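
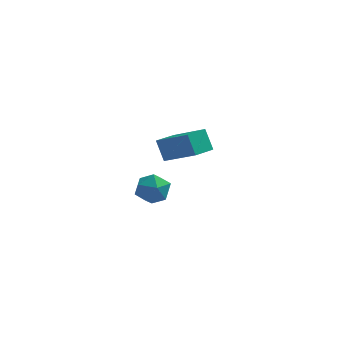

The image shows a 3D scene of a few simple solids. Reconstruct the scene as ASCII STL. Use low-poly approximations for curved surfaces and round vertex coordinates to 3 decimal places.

solid 
facet normal -0.557 -0.818 0.143
outer loop
vertex -0.466 2.267 -0.714
vertex -0.85 2.693 0.225
vertex -1.868 3.059 -1.646
endloop
endfacet
facet normal 0.349 -0.387 -0.854
outer loop
vertex -1.25 3.967 -1.805
vertex -0.466 2.267 -0.714
vertex -1.868 3.059 -1.646
endloop
endfacet
facet normal -0.557 -0.818 0.143
outer loop
vertex -1.868 3.059 -1.646
vertex -0.85 2.693 0.225
vertex -2.252 3.485 -0.707
endloop
endfacet
facet normal -0.754 0.425 -0.501
outer loop
vertex -2.252 3.485 -0.707
vertex -1.25 3.967 -1.805
vertex -1.868 3.059 -1.646
endloop
endfacet
facet normal 0.754 -0.425 0.501
outer loop
vertex -0.466 2.267 -0.714
vertex -0.232 3.601 0.066
vertex -0.85 2.693 0.225
endloop
endfacet
facet normal 0.349 -0.387 -0.854
outer loop
vertex 0.152 3.175 -0.873
vertex -0.466 2.267 -0.714
vertex -1.25 3.967 -1.805
endloop
endfacet
facet normal 0.754 -0.425 0.501
outer loop
vertex 0.152 3.175 -0.873
vertex -0.232 3.601 0.066
vertex -0.466 2.267 -0.714
endloop
endfacet
facet normal -0.349 0.387 0.854
outer loop
vertex -0.85 2.693 0.225
vertex -0.232 3.601 0.066
vertex -2.252 3.485 -0.707
endloop
endfacet
facet normal -0.754 0.425 -0.501
outer loop
vertex -1.634 4.393 -0.866
vertex -1.25 3.967 -1.805
vertex -2.252 3.485 -0.707
endloop
endfacet
facet normal -0.349 0.387 0.854
outer loop
vertex -2.252 3.485 -0.707
vertex -0.232 3.601 0.066
vertex -1.634 4.393 -0.866
endloop
endfacet
facet normal 0.557 0.818 -0.143
outer loop
vertex -1.634 4.393 -0.866
vertex 0.152 3.175 -0.873
vertex -1.25 3.967 -1.805
endloop
endfacet
facet normal 0.557 0.818 -0.143
outer loop
vertex -0.232 3.601 0.066
vertex 0.152 3.175 -0.873
vertex -1.634 4.393 -0.866
endloop
endfacet
facet normal 0.498 0.500 0.709
outer loop
vertex -1.51 -0.909 -0.135
vertex -1.676 -1.488 0.39
vertex -1.01 -1.527 -0.051
endloop
endfacet
facet normal 0.772 0.633 0.061
outer loop
vertex -1.51 -0.909 -0.135
vertex -1.01 -1.527 -0.051
vertex -1.181 -1.248 -0.78
endloop
endfacet
facet normal 0.253 0.904 -0.346
outer loop
vertex -1.51 -0.909 -0.135
vertex -1.181 -1.248 -0.78
vertex -1.951 -1.036 -0.79
endloop
endfacet
facet normal -0.341 0.939 0.048
outer loop
vertex -1.51 -0.909 -0.135
vertex -1.951 -1.036 -0.79
vertex -2.257 -1.184 -0.066
endloop
endfacet
facet normal -0.189 0.689 0.700
outer loop
vertex -1.51 -0.909 -0.135
vertex -2.257 -1.184 -0.066
vertex -1.676 -1.488 0.39
endloop
endfacet
facet normal 0.974 0.011 -0.224
outer loop
vertex -1.181 -1.248 -0.78
vertex -1.01 -1.527 -0.051
vertex -1.143 -2.036 -0.654
endloop
endfacet
facet normal 0.532 -0.204 0.822
outer loop
vertex -1.01 -1.527 -0.051
vertex -1.676 -1.488 0.39
vertex -1.449 -2.184 0.07
endloop
endfacet
facet normal -0.581 0.101 0.808
outer loop
vertex -1.676 -1.488 0.39
vertex -2.257 -1.184 -0.066
vertex -2.219 -1.972 0.06
endloop
endfacet
facet normal -0.826 0.507 -0.246
outer loop
vertex -2.257 -1.184 -0.066
vertex -1.951 -1.036 -0.79
vertex -2.39 -1.693 -0.669
endloop
endfacet
facet normal 0.135 0.450 -0.883
outer loop
vertex -1.951 -1.036 -0.79
vertex -1.181 -1.248 -0.78
vertex -1.724 -1.732 -1.11
endloop
endfacet
facet normal 0.341 -0.939 -0.048
outer loop
vertex -1.89 -2.311 -0.585
vertex -1.143 -2.036 -0.654
vertex -1.449 -2.184 0.07
endloop
endfacet
facet normal -0.253 -0.904 0.346
outer loop
vertex -1.89 -2.311 -0.585
vertex -1.449 -2.184 0.07
vertex -2.219 -1.972 0.06
endloop
endfacet
facet normal -0.772 -0.633 -0.061
outer loop
vertex -1.89 -2.311 -0.585
vertex -2.219 -1.972 0.06
vertex -2.39 -1.693 -0.669
endloop
endfacet
facet normal -0.498 -0.500 -0.709
outer loop
vertex -1.89 -2.311 -0.585
vertex -2.39 -1.693 -0.669
vertex -1.724 -1.732 -1.11
endloop
endfacet
facet normal 0.189 -0.689 -0.700
outer loop
vertex -1.89 -2.311 -0.585
vertex -1.724 -1.732 -1.11
vertex -1.143 -2.036 -0.654
endloop
endfacet
facet normal 0.826 -0.507 0.246
outer loop
vertex -1.449 -2.184 0.07
vertex -1.143 -2.036 -0.654
vertex -1.01 -1.527 -0.051
endloop
endfacet
facet normal -0.135 -0.450 0.883
outer loop
vertex -2.219 -1.972 0.06
vertex -1.449 -2.184 0.07
vertex -1.676 -1.488 0.39
endloop
endfacet
facet normal -0.974 -0.011 0.224
outer loop
vertex -2.39 -1.693 -0.669
vertex -2.219 -1.972 0.06
vertex -2.257 -1.184 -0.066
endloop
endfacet
facet normal -0.532 0.204 -0.822
outer loop
vertex -1.724 -1.732 -1.11
vertex -2.39 -1.693 -0.669
vertex -1.951 -1.036 -0.79
endloop
endfacet
facet normal 0.581 -0.101 -0.808
outer loop
vertex -1.143 -2.036 -0.654
vertex -1.724 -1.732 -1.11
vertex -1.181 -1.248 -0.78
endloop
endfacet

endsolid


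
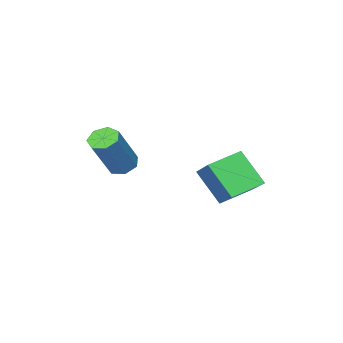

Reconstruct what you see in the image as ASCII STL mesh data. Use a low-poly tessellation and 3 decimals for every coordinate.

solid 
facet normal -0.585 -0.132 -0.800
outer loop
vertex 2.871 -1.743 -3.939
vertex 2.566 -2.193 -3.642
vertex 2.444 -1.586 -3.653
endloop
endfacet
facet normal 0.164 0.947 -0.276
outer loop
vertex 2.871 -1.743 -3.939
vertex 2.444 -1.586 -3.653
vertex 4.059 -1.476 -2.315
endloop
endfacet
facet normal 0.163 0.947 -0.275
outer loop
vertex 4.059 -1.476 -2.315
vertex 2.444 -1.586 -3.653
vertex 3.632 -1.319 -2.028
endloop
endfacet
facet normal 0.586 0.131 0.800
outer loop
vertex 4.059 -1.476 -2.315
vertex 3.632 -1.319 -2.028
vertex 3.754 -1.927 -2.018
endloop
endfacet
facet normal -0.586 -0.132 -0.800
outer loop
vertex 2.444 -1.586 -3.653
vertex 2.566 -2.193 -3.642
vertex 2.109 -1.886 -3.358
endloop
endfacet
facet normal -0.519 0.819 0.244
outer loop
vertex 2.444 -1.586 -3.653
vertex 2.109 -1.886 -3.358
vertex 3.632 -1.319 -2.028
endloop
endfacet
facet normal -0.518 0.820 0.244
outer loop
vertex 3.632 -1.319 -2.028
vertex 2.109 -1.886 -3.358
vertex 3.296 -1.619 -1.734
endloop
endfacet
facet normal 0.584 0.130 0.801
outer loop
vertex 3.632 -1.319 -2.028
vertex 3.296 -1.619 -1.734
vertex 3.754 -1.927 -2.018
endloop
endfacet
facet normal -0.585 -0.130 -0.801
outer loop
vertex 2.109 -1.886 -3.358
vertex 2.566 -2.193 -3.642
vertex 2.118 -2.418 -3.278
endloop
endfacet
facet normal -0.811 0.074 0.581
outer loop
vertex 2.109 -1.886 -3.358
vertex 2.118 -2.418 -3.278
vertex 3.296 -1.619 -1.734
endloop
endfacet
facet normal -0.811 0.075 0.580
outer loop
vertex 3.296 -1.619 -1.734
vertex 2.118 -2.418 -3.278
vertex 3.305 -2.151 -1.653
endloop
endfacet
facet normal 0.585 0.132 0.800
outer loop
vertex 3.296 -1.619 -1.734
vertex 3.305 -2.151 -1.653
vertex 3.754 -1.927 -2.018
endloop
endfacet
facet normal -0.585 -0.131 -0.801
outer loop
vertex 2.118 -2.418 -3.278
vertex 2.566 -2.193 -3.642
vertex 2.464 -2.781 -3.471
endloop
endfacet
facet normal -0.494 -0.725 0.480
outer loop
vertex 2.118 -2.418 -3.278
vertex 2.464 -2.781 -3.471
vertex 3.305 -2.151 -1.653
endloop
endfacet
facet normal -0.492 -0.727 0.479
outer loop
vertex 3.305 -2.151 -1.653
vertex 2.464 -2.781 -3.471
vertex 3.652 -2.514 -1.847
endloop
endfacet
facet normal 0.585 0.131 0.800
outer loop
vertex 3.305 -2.151 -1.653
vertex 3.652 -2.514 -1.847
vertex 3.754 -1.927 -2.018
endloop
endfacet
facet normal -0.585 -0.131 -0.800
outer loop
vertex 2.464 -2.781 -3.471
vertex 2.566 -2.193 -3.642
vertex 2.888 -2.701 -3.794
endloop
endfacet
facet normal 0.198 -0.980 0.017
outer loop
vertex 2.464 -2.781 -3.471
vertex 2.888 -2.701 -3.794
vertex 3.652 -2.514 -1.847
endloop
endfacet
facet normal 0.196 -0.980 0.017
outer loop
vertex 3.652 -2.514 -1.847
vertex 2.888 -2.701 -3.794
vertex 4.075 -2.435 -2.169
endloop
endfacet
facet normal 0.585 0.132 0.800
outer loop
vertex 3.652 -2.514 -1.847
vertex 4.075 -2.435 -2.169
vertex 3.754 -1.927 -2.018
endloop
endfacet
facet normal -0.585 -0.131 -0.800
outer loop
vertex 2.888 -2.701 -3.794
vertex 2.566 -2.193 -3.642
vertex 3.069 -2.24 -4.002
endloop
endfacet
facet normal 0.738 -0.496 -0.458
outer loop
vertex 2.888 -2.701 -3.794
vertex 3.069 -2.24 -4.002
vertex 4.075 -2.435 -2.169
endloop
endfacet
facet normal 0.737 -0.497 -0.457
outer loop
vertex 4.075 -2.435 -2.169
vertex 3.069 -2.24 -4.002
vertex 4.257 -1.973 -2.378
endloop
endfacet
facet normal 0.585 0.132 0.800
outer loop
vertex 4.075 -2.435 -2.169
vertex 4.257 -1.973 -2.378
vertex 3.754 -1.927 -2.018
endloop
endfacet
facet normal -0.585 -0.132 -0.800
outer loop
vertex 3.069 -2.24 -4.002
vertex 2.566 -2.193 -3.642
vertex 2.871 -1.743 -3.939
endloop
endfacet
facet normal 0.723 0.363 -0.588
outer loop
vertex 3.069 -2.24 -4.002
vertex 2.871 -1.743 -3.939
vertex 4.257 -1.973 -2.378
endloop
endfacet
facet normal 0.723 0.363 -0.588
outer loop
vertex 4.257 -1.973 -2.378
vertex 2.871 -1.743 -3.939
vertex 4.059 -1.476 -2.315
endloop
endfacet
facet normal 0.585 0.132 0.800
outer loop
vertex 4.257 -1.973 -2.378
vertex 4.059 -1.476 -2.315
vertex 3.754 -1.927 -2.018
endloop
endfacet
facet normal -0.903 0.292 0.315
outer loop
vertex 0.344 0.889 -3.167
vertex 1.011 2.061 -2.342
vertex 0.212 1.88 -4.467
endloop
endfacet
facet normal -0.422 -0.741 -0.522
outer loop
vertex 1.449 1.479 -4.898
vertex 0.344 0.889 -3.167
vertex 0.212 1.88 -4.467
endloop
endfacet
facet normal -0.903 0.292 0.315
outer loop
vertex 0.212 1.88 -4.467
vertex 1.011 2.061 -2.342
vertex 0.878 3.051 -3.643
endloop
endfacet
facet normal -0.081 0.604 -0.793
outer loop
vertex 0.878 3.051 -3.643
vertex 1.449 1.479 -4.898
vertex 0.212 1.88 -4.467
endloop
endfacet
facet normal 0.080 -0.604 0.793
outer loop
vertex 0.344 0.889 -3.167
vertex 2.248 1.66 -2.773
vertex 1.011 2.061 -2.342
endloop
endfacet
facet normal -0.421 -0.742 -0.522
outer loop
vertex 1.582 0.489 -3.597
vertex 0.344 0.889 -3.167
vertex 1.449 1.479 -4.898
endloop
endfacet
facet normal 0.080 -0.604 0.793
outer loop
vertex 1.582 0.489 -3.597
vertex 2.248 1.66 -2.773
vertex 0.344 0.889 -3.167
endloop
endfacet
facet normal 0.422 0.742 0.521
outer loop
vertex 1.011 2.061 -2.342
vertex 2.248 1.66 -2.773
vertex 0.878 3.051 -3.643
endloop
endfacet
facet normal -0.080 0.604 -0.793
outer loop
vertex 2.116 2.651 -4.073
vertex 1.449 1.479 -4.898
vertex 0.878 3.051 -3.643
endloop
endfacet
facet normal 0.421 0.741 0.522
outer loop
vertex 0.878 3.051 -3.643
vertex 2.248 1.66 -2.773
vertex 2.116 2.651 -4.073
endloop
endfacet
facet normal 0.903 -0.292 -0.315
outer loop
vertex 2.116 2.651 -4.073
vertex 1.582 0.489 -3.597
vertex 1.449 1.479 -4.898
endloop
endfacet
facet normal 0.903 -0.292 -0.315
outer loop
vertex 2.248 1.66 -2.773
vertex 1.582 0.489 -3.597
vertex 2.116 2.651 -4.073
endloop
endfacet

endsolid


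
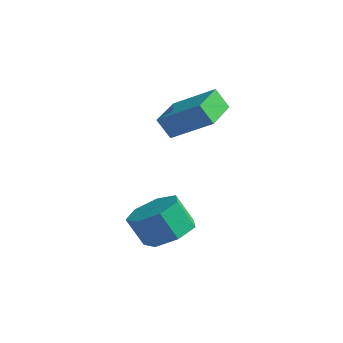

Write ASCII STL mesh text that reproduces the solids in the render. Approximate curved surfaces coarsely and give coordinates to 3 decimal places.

solid 
facet normal -0.478 -0.219 0.851
outer loop
vertex 2.762 -0.388 2.972
vertex 2.131 1.243 3.038
vertex 1.241 -0.938 1.976
endloop
endfacet
facet normal 0.361 -0.932 -0.037
outer loop
vertex 1.709 -0.723 1.142
vertex 2.762 -0.388 2.972
vertex 1.241 -0.938 1.976
endloop
endfacet
facet normal -0.478 -0.219 0.851
outer loop
vertex 1.241 -0.938 1.976
vertex 2.131 1.243 3.038
vertex 0.609 0.693 2.041
endloop
endfacet
facet normal -0.801 -0.289 -0.524
outer loop
vertex 0.609 0.693 2.041
vertex 1.709 -0.723 1.142
vertex 1.241 -0.938 1.976
endloop
endfacet
facet normal 0.801 0.289 0.524
outer loop
vertex 2.762 -0.388 2.972
vertex 2.599 1.458 2.204
vertex 2.131 1.243 3.038
endloop
endfacet
facet normal 0.361 -0.932 -0.037
outer loop
vertex 3.231 -0.173 2.139
vertex 2.762 -0.388 2.972
vertex 1.709 -0.723 1.142
endloop
endfacet
facet normal 0.800 0.289 0.525
outer loop
vertex 3.231 -0.173 2.139
vertex 2.599 1.458 2.204
vertex 2.762 -0.388 2.972
endloop
endfacet
facet normal -0.361 0.932 0.037
outer loop
vertex 2.131 1.243 3.038
vertex 2.599 1.458 2.204
vertex 0.609 0.693 2.041
endloop
endfacet
facet normal -0.801 -0.288 -0.525
outer loop
vertex 1.078 0.908 1.208
vertex 1.709 -0.723 1.142
vertex 0.609 0.693 2.041
endloop
endfacet
facet normal -0.361 0.932 0.037
outer loop
vertex 0.609 0.693 2.041
vertex 2.599 1.458 2.204
vertex 1.078 0.908 1.208
endloop
endfacet
facet normal 0.478 0.219 -0.851
outer loop
vertex 1.078 0.908 1.208
vertex 3.231 -0.173 2.139
vertex 1.709 -0.723 1.142
endloop
endfacet
facet normal 0.478 0.219 -0.851
outer loop
vertex 2.599 1.458 2.204
vertex 3.231 -0.173 2.139
vertex 1.078 0.908 1.208
endloop
endfacet
facet normal 0.434 0.216 -0.875
outer loop
vertex 4.148 -2.215 -1.88
vertex 3.286 -2.537 -2.387
vertex 3.518 -1.575 -2.034
endloop
endfacet
facet normal 0.577 0.678 0.455
outer loop
vertex 4.148 -2.215 -1.88
vertex 3.518 -1.575 -2.034
vertex 3.575 -2.502 -0.726
endloop
endfacet
facet normal 0.578 0.678 0.455
outer loop
vertex 3.575 -2.502 -0.726
vertex 3.518 -1.575 -2.034
vertex 2.945 -1.862 -0.879
endloop
endfacet
facet normal -0.434 -0.218 0.874
outer loop
vertex 3.575 -2.502 -0.726
vertex 2.945 -1.862 -0.879
vertex 2.714 -2.823 -1.233
endloop
endfacet
facet normal 0.433 0.217 -0.875
outer loop
vertex 3.518 -1.575 -2.034
vertex 3.286 -2.537 -2.387
vertex 2.713 -1.659 -2.453
endloop
endfacet
facet normal -0.180 0.972 0.152
outer loop
vertex 3.518 -1.575 -2.034
vertex 2.713 -1.659 -2.453
vertex 2.945 -1.862 -0.879
endloop
endfacet
facet normal -0.181 0.972 0.152
outer loop
vertex 2.945 -1.862 -0.879
vertex 2.713 -1.659 -2.453
vertex 2.141 -1.946 -1.299
endloop
endfacet
facet normal -0.434 -0.218 0.874
outer loop
vertex 2.945 -1.862 -0.879
vertex 2.141 -1.946 -1.299
vertex 2.714 -2.823 -1.233
endloop
endfacet
facet normal 0.434 0.217 -0.875
outer loop
vertex 2.713 -1.659 -2.453
vertex 3.286 -2.537 -2.387
vertex 2.34 -2.404 -2.823
endloop
endfacet
facet normal -0.803 0.534 -0.265
outer loop
vertex 2.713 -1.659 -2.453
vertex 2.34 -2.404 -2.823
vertex 2.141 -1.946 -1.299
endloop
endfacet
facet normal -0.803 0.534 -0.265
outer loop
vertex 2.141 -1.946 -1.299
vertex 2.34 -2.404 -2.823
vertex 1.768 -2.691 -1.669
endloop
endfacet
facet normal -0.433 -0.217 0.875
outer loop
vertex 2.141 -1.946 -1.299
vertex 1.768 -2.691 -1.669
vertex 2.714 -2.823 -1.233
endloop
endfacet
facet normal 0.434 0.218 -0.874
outer loop
vertex 2.34 -2.404 -2.823
vertex 3.286 -2.537 -2.387
vertex 2.68 -3.248 -2.865
endloop
endfacet
facet normal -0.820 -0.306 -0.483
outer loop
vertex 2.34 -2.404 -2.823
vertex 2.68 -3.248 -2.865
vertex 1.768 -2.691 -1.669
endloop
endfacet
facet normal -0.820 -0.306 -0.483
outer loop
vertex 1.768 -2.691 -1.669
vertex 2.68 -3.248 -2.865
vertex 2.107 -3.535 -1.71
endloop
endfacet
facet normal -0.433 -0.217 0.875
outer loop
vertex 1.768 -2.691 -1.669
vertex 2.107 -3.535 -1.71
vertex 2.714 -2.823 -1.233
endloop
endfacet
facet normal 0.434 0.218 -0.874
outer loop
vertex 2.68 -3.248 -2.865
vertex 3.286 -2.537 -2.387
vertex 3.476 -3.557 -2.547
endloop
endfacet
facet normal -0.221 -0.915 -0.337
outer loop
vertex 2.68 -3.248 -2.865
vertex 3.476 -3.557 -2.547
vertex 2.107 -3.535 -1.71
endloop
endfacet
facet normal -0.221 -0.915 -0.337
outer loop
vertex 2.107 -3.535 -1.71
vertex 3.476 -3.557 -2.547
vertex 2.903 -3.844 -1.392
endloop
endfacet
facet normal -0.434 -0.216 0.875
outer loop
vertex 2.107 -3.535 -1.71
vertex 2.903 -3.844 -1.392
vertex 2.714 -2.823 -1.233
endloop
endfacet
facet normal 0.434 0.218 -0.874
outer loop
vertex 3.476 -3.557 -2.547
vertex 3.286 -2.537 -2.387
vertex 4.129 -3.097 -2.108
endloop
endfacet
facet normal 0.546 -0.835 0.063
outer loop
vertex 3.476 -3.557 -2.547
vertex 4.129 -3.097 -2.108
vertex 2.903 -3.844 -1.392
endloop
endfacet
facet normal 0.546 -0.836 0.063
outer loop
vertex 2.903 -3.844 -1.392
vertex 4.129 -3.097 -2.108
vertex 3.557 -3.384 -0.954
endloop
endfacet
facet normal -0.434 -0.216 0.875
outer loop
vertex 2.903 -3.844 -1.392
vertex 3.557 -3.384 -0.954
vertex 2.714 -2.823 -1.233
endloop
endfacet
facet normal 0.433 0.217 -0.875
outer loop
vertex 4.129 -3.097 -2.108
vertex 3.286 -2.537 -2.387
vertex 4.148 -2.215 -1.88
endloop
endfacet
facet normal 0.901 -0.127 0.415
outer loop
vertex 4.129 -3.097 -2.108
vertex 4.148 -2.215 -1.88
vertex 3.557 -3.384 -0.954
endloop
endfacet
facet normal 0.901 -0.126 0.416
outer loop
vertex 3.557 -3.384 -0.954
vertex 4.148 -2.215 -1.88
vertex 3.575 -2.502 -0.726
endloop
endfacet
facet normal -0.434 -0.217 0.874
outer loop
vertex 3.557 -3.384 -0.954
vertex 3.575 -2.502 -0.726
vertex 2.714 -2.823 -1.233
endloop
endfacet

endsolid


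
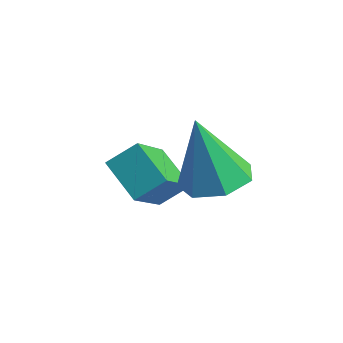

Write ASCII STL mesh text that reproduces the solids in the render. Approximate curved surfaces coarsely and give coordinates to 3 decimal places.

solid 
facet normal 0.238 0.109 -0.965
outer loop
vertex 0.519 -1.421 -2.276
vertex -0.27 -0.93 -2.415
vertex 0.581 -0.615 -2.17
endloop
endfacet
facet normal 0.801 -0.138 0.582
outer loop
vertex 0.519 -1.421 -2.276
vertex 0.581 -0.615 -2.17
vertex -0.75 -1.15 -0.465
endloop
endfacet
facet normal 0.237 0.109 -0.965
outer loop
vertex 0.581 -0.615 -2.17
vertex -0.27 -0.93 -2.415
vertex 0.002 -0.046 -2.248
endloop
endfacet
facet normal 0.520 0.611 0.597
outer loop
vertex 0.581 -0.615 -2.17
vertex 0.002 -0.046 -2.248
vertex -0.75 -1.15 -0.465
endloop
endfacet
facet normal 0.238 0.109 -0.965
outer loop
vertex 0.002 -0.046 -2.248
vertex -0.27 -0.93 -2.415
vertex -0.782 -0.142 -2.452
endloop
endfacet
facet normal -0.222 0.868 0.444
outer loop
vertex 0.002 -0.046 -2.248
vertex -0.782 -0.142 -2.452
vertex -0.75 -1.15 -0.465
endloop
endfacet
facet normal 0.238 0.109 -0.965
outer loop
vertex -0.782 -0.142 -2.452
vertex -0.27 -0.93 -2.415
vertex -1.18 -0.832 -2.628
endloop
endfacet
facet normal -0.867 0.439 0.237
outer loop
vertex -0.782 -0.142 -2.452
vertex -1.18 -0.832 -2.628
vertex -0.75 -1.15 -0.465
endloop
endfacet
facet normal 0.238 0.110 -0.965
outer loop
vertex -1.18 -0.832 -2.628
vertex -0.27 -0.93 -2.415
vertex -0.893 -1.595 -2.644
endloop
endfacet
facet normal -0.927 -0.351 0.133
outer loop
vertex -1.18 -0.832 -2.628
vertex -0.893 -1.595 -2.644
vertex -0.75 -1.15 -0.465
endloop
endfacet
facet normal 0.238 0.109 -0.965
outer loop
vertex -0.893 -1.595 -2.644
vertex -0.27 -0.93 -2.415
vertex -0.137 -1.857 -2.487
endloop
endfacet
facet normal -0.359 -0.910 0.209
outer loop
vertex -0.893 -1.595 -2.644
vertex -0.137 -1.857 -2.487
vertex -0.75 -1.15 -0.465
endloop
endfacet
facet normal 0.238 0.109 -0.965
outer loop
vertex -0.137 -1.857 -2.487
vertex -0.27 -0.93 -2.415
vertex 0.519 -1.421 -2.276
endloop
endfacet
facet normal 0.410 -0.815 0.409
outer loop
vertex -0.137 -1.857 -2.487
vertex 0.519 -1.421 -2.276
vertex -0.75 -1.15 -0.465
endloop
endfacet
facet normal -0.415 -0.704 -0.576
outer loop
vertex -1.591 -2.319 -3.164
vertex -2.739 -2.161 -2.531
vertex -2.104 -0.982 -4.428
endloop
endfacet
facet normal 0.869 -0.120 -0.480
outer loop
vertex -1.701 -0.299 -3.869
vertex -1.591 -2.319 -3.164
vertex -2.104 -0.982 -4.428
endloop
endfacet
facet normal -0.415 -0.704 -0.576
outer loop
vertex -2.104 -0.982 -4.428
vertex -2.739 -2.161 -2.531
vertex -3.251 -0.824 -3.795
endloop
endfacet
facet normal -0.269 0.700 -0.662
outer loop
vertex -3.251 -0.824 -3.795
vertex -1.701 -0.299 -3.869
vertex -2.104 -0.982 -4.428
endloop
endfacet
facet normal 0.269 -0.700 0.662
outer loop
vertex -1.591 -2.319 -3.164
vertex -2.336 -1.478 -1.972
vertex -2.739 -2.161 -2.531
endloop
endfacet
facet normal 0.870 -0.120 -0.479
outer loop
vertex -1.189 -1.636 -2.605
vertex -1.591 -2.319 -3.164
vertex -1.701 -0.299 -3.869
endloop
endfacet
facet normal 0.269 -0.700 0.662
outer loop
vertex -1.189 -1.636 -2.605
vertex -2.336 -1.478 -1.972
vertex -1.591 -2.319 -3.164
endloop
endfacet
facet normal -0.869 0.120 0.479
outer loop
vertex -2.739 -2.161 -2.531
vertex -2.336 -1.478 -1.972
vertex -3.251 -0.824 -3.795
endloop
endfacet
facet normal -0.269 0.700 -0.662
outer loop
vertex -2.849 -0.141 -3.236
vertex -1.701 -0.299 -3.869
vertex -3.251 -0.824 -3.795
endloop
endfacet
facet normal -0.869 0.119 0.479
outer loop
vertex -3.251 -0.824 -3.795
vertex -2.336 -1.478 -1.972
vertex -2.849 -0.141 -3.236
endloop
endfacet
facet normal 0.415 0.704 0.577
outer loop
vertex -2.849 -0.141 -3.236
vertex -1.189 -1.636 -2.605
vertex -1.701 -0.299 -3.869
endloop
endfacet
facet normal 0.415 0.704 0.576
outer loop
vertex -2.336 -1.478 -1.972
vertex -1.189 -1.636 -2.605
vertex -2.849 -0.141 -3.236
endloop
endfacet

endsolid


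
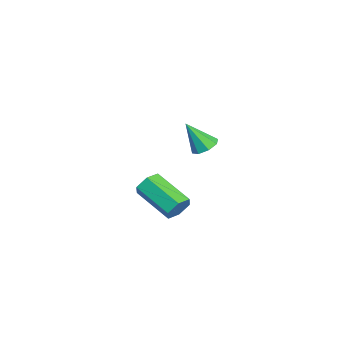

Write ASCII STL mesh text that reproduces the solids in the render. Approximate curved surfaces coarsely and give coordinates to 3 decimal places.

solid 
facet normal 0.608 0.675 -0.418
outer loop
vertex -0.919 -1.276 -0.452
vertex -1.261 -1.273 -0.945
vertex -1.377 -0.891 -0.497
endloop
endfacet
facet normal 0.218 0.365 0.905
outer loop
vertex -0.919 -1.276 -0.452
vertex -1.377 -0.891 -0.497
vertex -1.976 -2.45 0.277
endloop
endfacet
facet normal 0.218 0.365 0.905
outer loop
vertex -1.976 -2.45 0.277
vertex -1.377 -0.891 -0.497
vertex -2.434 -2.065 0.232
endloop
endfacet
facet normal -0.608 -0.674 0.420
outer loop
vertex -1.976 -2.45 0.277
vertex -2.434 -2.065 0.232
vertex -2.319 -2.447 -0.215
endloop
endfacet
facet normal 0.608 0.675 -0.418
outer loop
vertex -1.377 -0.891 -0.497
vertex -1.261 -1.273 -0.945
vertex -1.719 -0.888 -0.989
endloop
endfacet
facet normal -0.552 0.738 0.388
outer loop
vertex -1.377 -0.891 -0.497
vertex -1.719 -0.888 -0.989
vertex -2.434 -2.065 0.232
endloop
endfacet
facet normal -0.551 0.738 0.389
outer loop
vertex -2.434 -2.065 0.232
vertex -1.719 -0.888 -0.989
vertex -2.777 -2.062 -0.26
endloop
endfacet
facet normal -0.608 -0.674 0.420
outer loop
vertex -2.434 -2.065 0.232
vertex -2.777 -2.062 -0.26
vertex -2.319 -2.447 -0.215
endloop
endfacet
facet normal 0.607 0.675 -0.419
outer loop
vertex -1.719 -0.888 -0.989
vertex -1.261 -1.273 -0.945
vertex -1.604 -1.27 -1.437
endloop
endfacet
facet normal -0.770 0.374 -0.516
outer loop
vertex -1.719 -0.888 -0.989
vertex -1.604 -1.27 -1.437
vertex -2.777 -2.062 -0.26
endloop
endfacet
facet normal -0.771 0.373 -0.517
outer loop
vertex -2.777 -2.062 -0.26
vertex -1.604 -1.27 -1.437
vertex -2.661 -2.444 -0.708
endloop
endfacet
facet normal -0.608 -0.675 0.418
outer loop
vertex -2.777 -2.062 -0.26
vertex -2.661 -2.444 -0.708
vertex -2.319 -2.447 -0.215
endloop
endfacet
facet normal 0.608 0.674 -0.420
outer loop
vertex -1.604 -1.27 -1.437
vertex -1.261 -1.273 -0.945
vertex -1.146 -1.655 -1.392
endloop
endfacet
facet normal -0.218 -0.365 -0.905
outer loop
vertex -1.604 -1.27 -1.437
vertex -1.146 -1.655 -1.392
vertex -2.661 -2.444 -0.708
endloop
endfacet
facet normal -0.218 -0.365 -0.905
outer loop
vertex -2.661 -2.444 -0.708
vertex -1.146 -1.655 -1.392
vertex -2.203 -2.829 -0.663
endloop
endfacet
facet normal -0.608 -0.675 0.418
outer loop
vertex -2.661 -2.444 -0.708
vertex -2.203 -2.829 -0.663
vertex -2.319 -2.447 -0.215
endloop
endfacet
facet normal 0.608 0.674 -0.420
outer loop
vertex -1.146 -1.655 -1.392
vertex -1.261 -1.273 -0.945
vertex -0.803 -1.658 -0.9
endloop
endfacet
facet normal 0.551 -0.738 -0.389
outer loop
vertex -1.146 -1.655 -1.392
vertex -0.803 -1.658 -0.9
vertex -2.203 -2.829 -0.663
endloop
endfacet
facet normal 0.552 -0.738 -0.388
outer loop
vertex -2.203 -2.829 -0.663
vertex -0.803 -1.658 -0.9
vertex -1.861 -2.832 -0.171
endloop
endfacet
facet normal -0.608 -0.675 0.418
outer loop
vertex -2.203 -2.829 -0.663
vertex -1.861 -2.832 -0.171
vertex -2.319 -2.447 -0.215
endloop
endfacet
facet normal 0.608 0.675 -0.418
outer loop
vertex -0.803 -1.658 -0.9
vertex -1.261 -1.273 -0.945
vertex -0.919 -1.276 -0.452
endloop
endfacet
facet normal 0.770 -0.373 0.517
outer loop
vertex -0.803 -1.658 -0.9
vertex -0.919 -1.276 -0.452
vertex -1.861 -2.832 -0.171
endloop
endfacet
facet normal 0.771 -0.373 0.516
outer loop
vertex -1.861 -2.832 -0.171
vertex -0.919 -1.276 -0.452
vertex -1.976 -2.45 0.277
endloop
endfacet
facet normal -0.607 -0.675 0.419
outer loop
vertex -1.861 -2.832 -0.171
vertex -1.976 -2.45 0.277
vertex -2.319 -2.447 -0.215
endloop
endfacet
facet normal 0.027 0.526 -0.850
outer loop
vertex 1.264 -0.215 3.532
vertex 0.748 -0.344 3.436
vertex 1.0 0.059 3.693
endloop
endfacet
facet normal 0.706 0.305 0.639
outer loop
vertex 1.264 -0.215 3.532
vertex 1.0 0.059 3.693
vertex 0.712 -1.016 4.524
endloop
endfacet
facet normal 0.028 0.525 -0.851
outer loop
vertex 1.0 0.059 3.693
vertex 0.748 -0.344 3.436
vertex 0.588 0.097 3.703
endloop
endfacet
facet normal 0.074 0.597 0.799
outer loop
vertex 1.0 0.059 3.693
vertex 0.588 0.097 3.703
vertex 0.712 -1.016 4.524
endloop
endfacet
facet normal 0.030 0.526 -0.850
outer loop
vertex 0.588 0.097 3.703
vertex 0.748 -0.344 3.436
vertex 0.271 -0.123 3.556
endloop
endfacet
facet normal -0.607 0.427 0.670
outer loop
vertex 0.588 0.097 3.703
vertex 0.271 -0.123 3.556
vertex 0.712 -1.016 4.524
endloop
endfacet
facet normal 0.030 0.525 -0.850
outer loop
vertex 0.271 -0.123 3.556
vertex 0.748 -0.344 3.436
vertex 0.233 -0.472 3.339
endloop
endfacet
facet normal -0.938 -0.104 0.331
outer loop
vertex 0.271 -0.123 3.556
vertex 0.233 -0.472 3.339
vertex 0.712 -1.016 4.524
endloop
endfacet
facet normal 0.029 0.527 -0.849
outer loop
vertex 0.233 -0.472 3.339
vertex 0.748 -0.344 3.436
vertex 0.497 -0.746 3.178
endloop
endfacet
facet normal -0.726 -0.687 -0.022
outer loop
vertex 0.233 -0.472 3.339
vertex 0.497 -0.746 3.178
vertex 0.712 -1.016 4.524
endloop
endfacet
facet normal 0.031 0.526 -0.850
outer loop
vertex 0.497 -0.746 3.178
vertex 0.748 -0.344 3.436
vertex 0.908 -0.785 3.169
endloop
endfacet
facet normal -0.097 -0.979 -0.181
outer loop
vertex 0.497 -0.746 3.178
vertex 0.908 -0.785 3.169
vertex 0.712 -1.016 4.524
endloop
endfacet
facet normal 0.027 0.525 -0.851
outer loop
vertex 0.908 -0.785 3.169
vertex 0.748 -0.344 3.436
vertex 1.226 -0.565 3.315
endloop
endfacet
facet normal 0.585 -0.810 -0.053
outer loop
vertex 0.908 -0.785 3.169
vertex 1.226 -0.565 3.315
vertex 0.712 -1.016 4.524
endloop
endfacet
facet normal 0.027 0.525 -0.851
outer loop
vertex 1.226 -0.565 3.315
vertex 0.748 -0.344 3.436
vertex 1.264 -0.215 3.532
endloop
endfacet
facet normal 0.917 -0.277 0.286
outer loop
vertex 1.226 -0.565 3.315
vertex 1.264 -0.215 3.532
vertex 0.712 -1.016 4.524
endloop
endfacet

endsolid


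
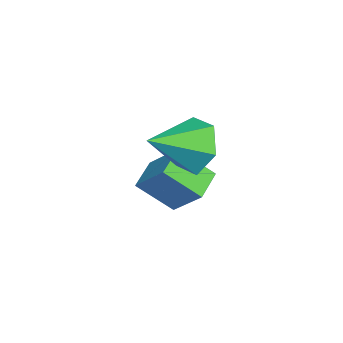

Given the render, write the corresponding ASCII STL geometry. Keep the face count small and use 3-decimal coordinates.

solid 
facet normal -0.403 -0.598 -0.693
outer loop
vertex 0.134 0.27 -4.011
vertex -0.965 0.58 -3.64
vertex 0.125 1.468 -5.041
endloop
endfacet
facet normal 0.915 -0.258 -0.309
outer loop
vertex 0.765 2.42 -3.94
vertex 0.134 0.27 -4.011
vertex 0.125 1.468 -5.041
endloop
endfacet
facet normal -0.402 -0.599 -0.692
outer loop
vertex 0.125 1.468 -5.041
vertex -0.965 0.58 -3.64
vertex -0.974 1.778 -4.671
endloop
endfacet
facet normal -0.006 0.758 -0.652
outer loop
vertex -0.974 1.778 -4.671
vertex 0.765 2.42 -3.94
vertex 0.125 1.468 -5.041
endloop
endfacet
facet normal 0.006 -0.758 0.652
outer loop
vertex 0.134 0.27 -4.011
vertex -0.325 1.532 -2.539
vertex -0.965 0.58 -3.64
endloop
endfacet
facet normal 0.915 -0.258 -0.308
outer loop
vertex 0.774 1.222 -2.909
vertex 0.134 0.27 -4.011
vertex 0.765 2.42 -3.94
endloop
endfacet
facet normal 0.006 -0.758 0.652
outer loop
vertex 0.774 1.222 -2.909
vertex -0.325 1.532 -2.539
vertex 0.134 0.27 -4.011
endloop
endfacet
facet normal -0.915 0.259 0.308
outer loop
vertex -0.965 0.58 -3.64
vertex -0.325 1.532 -2.539
vertex -0.974 1.778 -4.671
endloop
endfacet
facet normal -0.006 0.758 -0.652
outer loop
vertex -0.334 2.73 -3.569
vertex 0.765 2.42 -3.94
vertex -0.974 1.778 -4.671
endloop
endfacet
facet normal -0.915 0.258 0.308
outer loop
vertex -0.974 1.778 -4.671
vertex -0.325 1.532 -2.539
vertex -0.334 2.73 -3.569
endloop
endfacet
facet normal 0.403 0.599 0.692
outer loop
vertex -0.334 2.73 -3.569
vertex 0.774 1.222 -2.909
vertex 0.765 2.42 -3.94
endloop
endfacet
facet normal 0.402 0.599 0.693
outer loop
vertex -0.325 1.532 -2.539
vertex 0.774 1.222 -2.909
vertex -0.334 2.73 -3.569
endloop
endfacet
facet normal -0.541 0.735 -0.409
outer loop
vertex 2.708 2.471 -1.664
vertex 1.941 2.33 -0.902
vertex 2.76 3.029 -0.729
endloop
endfacet
facet normal 0.995 0.046 -0.083
outer loop
vertex 2.708 2.471 -1.664
vertex 2.76 3.029 -0.729
vertex 2.899 1.03 -0.178
endloop
endfacet
facet normal -0.541 0.735 -0.409
outer loop
vertex 2.76 3.029 -0.729
vertex 1.941 2.33 -0.902
vertex 1.993 2.889 0.033
endloop
endfacet
facet normal 0.661 0.242 0.710
outer loop
vertex 2.76 3.029 -0.729
vertex 1.993 2.889 0.033
vertex 2.899 1.03 -0.178
endloop
endfacet
facet normal -0.541 0.735 -0.409
outer loop
vertex 1.993 2.889 0.033
vertex 1.941 2.33 -0.902
vertex 1.175 2.19 -0.14
endloop
endfacet
facet normal -0.080 -0.151 0.985
outer loop
vertex 1.993 2.889 0.033
vertex 1.175 2.19 -0.14
vertex 2.899 1.03 -0.178
endloop
endfacet
facet normal -0.541 0.735 -0.409
outer loop
vertex 1.175 2.19 -0.14
vertex 1.941 2.33 -0.902
vertex 1.123 1.632 -1.075
endloop
endfacet
facet normal -0.486 -0.738 0.468
outer loop
vertex 1.175 2.19 -0.14
vertex 1.123 1.632 -1.075
vertex 2.899 1.03 -0.178
endloop
endfacet
facet normal -0.541 0.735 -0.409
outer loop
vertex 1.123 1.632 -1.075
vertex 1.941 2.33 -0.902
vertex 1.889 1.772 -1.837
endloop
endfacet
facet normal -0.152 -0.933 -0.325
outer loop
vertex 1.123 1.632 -1.075
vertex 1.889 1.772 -1.837
vertex 2.899 1.03 -0.178
endloop
endfacet
facet normal -0.541 0.735 -0.409
outer loop
vertex 1.889 1.772 -1.837
vertex 1.941 2.33 -0.902
vertex 2.708 2.471 -1.664
endloop
endfacet
facet normal 0.589 -0.541 -0.600
outer loop
vertex 1.889 1.772 -1.837
vertex 2.708 2.471 -1.664
vertex 2.899 1.03 -0.178
endloop
endfacet

endsolid


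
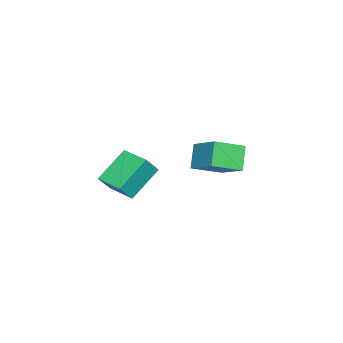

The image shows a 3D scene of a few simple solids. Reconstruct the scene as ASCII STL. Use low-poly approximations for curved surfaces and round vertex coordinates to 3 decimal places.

solid 
facet normal -0.587 -0.093 0.804
outer loop
vertex 0.705 0.486 2.177
vertex -0.082 1.409 1.709
vertex -0.096 -0.554 1.471
endloop
endfacet
facet normal 0.605 -0.710 0.360
outer loop
vertex 0.562 -0.449 0.571
vertex 0.705 0.486 2.177
vertex -0.096 -0.554 1.471
endloop
endfacet
facet normal -0.587 -0.093 0.804
outer loop
vertex -0.096 -0.554 1.471
vertex -0.082 1.409 1.709
vertex -0.883 0.37 1.004
endloop
endfacet
facet normal -0.537 -0.697 -0.474
outer loop
vertex -0.883 0.37 1.004
vertex 0.562 -0.449 0.571
vertex -0.096 -0.554 1.471
endloop
endfacet
facet normal 0.537 0.698 0.474
outer loop
vertex 0.705 0.486 2.177
vertex 0.576 1.514 0.809
vertex -0.082 1.409 1.709
endloop
endfacet
facet normal 0.605 -0.710 0.360
outer loop
vertex 1.363 0.59 1.276
vertex 0.705 0.486 2.177
vertex 0.562 -0.449 0.571
endloop
endfacet
facet normal 0.538 0.697 0.473
outer loop
vertex 1.363 0.59 1.276
vertex 0.576 1.514 0.809
vertex 0.705 0.486 2.177
endloop
endfacet
facet normal -0.605 0.710 -0.359
outer loop
vertex -0.082 1.409 1.709
vertex 0.576 1.514 0.809
vertex -0.883 0.37 1.004
endloop
endfacet
facet normal -0.537 -0.698 -0.473
outer loop
vertex -0.225 0.474 0.103
vertex 0.562 -0.449 0.571
vertex -0.883 0.37 1.004
endloop
endfacet
facet normal -0.605 0.710 -0.360
outer loop
vertex -0.883 0.37 1.004
vertex 0.576 1.514 0.809
vertex -0.225 0.474 0.103
endloop
endfacet
facet normal 0.587 0.093 -0.804
outer loop
vertex -0.225 0.474 0.103
vertex 1.363 0.59 1.276
vertex 0.562 -0.449 0.571
endloop
endfacet
facet normal 0.587 0.094 -0.804
outer loop
vertex 0.576 1.514 0.809
vertex 1.363 0.59 1.276
vertex -0.225 0.474 0.103
endloop
endfacet
facet normal -0.667 0.379 0.641
outer loop
vertex 3.474 -1.901 2.698
vertex 3.995 -0.9 2.648
vertex 2.93 -1.654 1.985
endloop
endfacet
facet normal -0.460 -0.887 0.044
outer loop
vertex 3.965 -2.24 0.992
vertex 3.474 -1.901 2.698
vertex 2.93 -1.654 1.985
endloop
endfacet
facet normal -0.667 0.378 0.642
outer loop
vertex 2.93 -1.654 1.985
vertex 3.995 -0.9 2.648
vertex 3.451 -0.652 1.936
endloop
endfacet
facet normal -0.584 0.266 -0.766
outer loop
vertex 3.451 -0.652 1.936
vertex 3.965 -2.24 0.992
vertex 2.93 -1.654 1.985
endloop
endfacet
facet normal 0.585 -0.266 0.766
outer loop
vertex 3.474 -1.901 2.698
vertex 5.03 -1.486 1.655
vertex 3.995 -0.9 2.648
endloop
endfacet
facet normal -0.461 -0.886 0.043
outer loop
vertex 4.509 -2.488 1.704
vertex 3.474 -1.901 2.698
vertex 3.965 -2.24 0.992
endloop
endfacet
facet normal 0.585 -0.267 0.766
outer loop
vertex 4.509 -2.488 1.704
vertex 5.03 -1.486 1.655
vertex 3.474 -1.901 2.698
endloop
endfacet
facet normal 0.461 0.887 -0.043
outer loop
vertex 3.995 -0.9 2.648
vertex 5.03 -1.486 1.655
vertex 3.451 -0.652 1.936
endloop
endfacet
facet normal -0.585 0.266 -0.766
outer loop
vertex 4.486 -1.239 0.942
vertex 3.965 -2.24 0.992
vertex 3.451 -0.652 1.936
endloop
endfacet
facet normal 0.460 0.887 -0.044
outer loop
vertex 3.451 -0.652 1.936
vertex 5.03 -1.486 1.655
vertex 4.486 -1.239 0.942
endloop
endfacet
facet normal 0.667 -0.379 -0.642
outer loop
vertex 4.486 -1.239 0.942
vertex 4.509 -2.488 1.704
vertex 3.965 -2.24 0.992
endloop
endfacet
facet normal 0.668 -0.379 -0.641
outer loop
vertex 5.03 -1.486 1.655
vertex 4.509 -2.488 1.704
vertex 4.486 -1.239 0.942
endloop
endfacet

endsolid


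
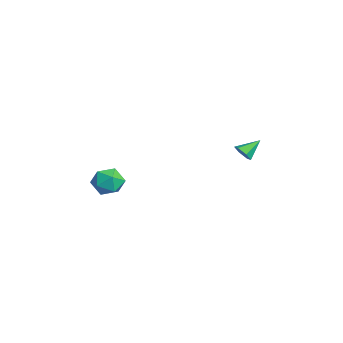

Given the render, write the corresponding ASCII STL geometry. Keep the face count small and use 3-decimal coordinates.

solid 
facet normal 0.364 0.618 0.697
outer loop
vertex -0.505 -2.64 -1.444
vertex -1.081 -3.037 -0.791
vertex -0.204 -3.392 -0.934
endloop
endfacet
facet normal 0.856 0.478 0.199
outer loop
vertex -0.505 -2.64 -1.444
vertex -0.204 -3.392 -0.934
vertex -0.014 -3.342 -1.871
endloop
endfacet
facet normal 0.593 0.679 -0.434
outer loop
vertex -0.505 -2.64 -1.444
vertex -0.014 -3.342 -1.871
vertex -0.774 -2.956 -2.306
endloop
endfacet
facet normal -0.060 0.943 -0.327
outer loop
vertex -0.505 -2.64 -1.444
vertex -0.774 -2.956 -2.306
vertex -1.433 -2.767 -1.639
endloop
endfacet
facet normal -0.202 0.906 0.372
outer loop
vertex -0.505 -2.64 -1.444
vertex -1.433 -2.767 -1.639
vertex -1.081 -3.037 -0.791
endloop
endfacet
facet normal 0.956 -0.229 0.182
outer loop
vertex -0.014 -3.342 -1.871
vertex -0.204 -3.392 -0.934
vertex -0.287 -4.173 -1.481
endloop
endfacet
facet normal 0.160 -0.001 0.987
outer loop
vertex -0.204 -3.392 -0.934
vertex -1.081 -3.037 -0.791
vertex -0.946 -3.984 -0.814
endloop
endfacet
facet normal -0.756 0.465 0.462
outer loop
vertex -1.081 -3.037 -0.791
vertex -1.433 -2.767 -1.639
vertex -1.706 -3.598 -1.249
endloop
endfacet
facet normal -0.527 0.525 -0.669
outer loop
vertex -1.433 -2.767 -1.639
vertex -0.774 -2.956 -2.306
vertex -1.516 -3.548 -2.186
endloop
endfacet
facet normal 0.531 0.096 -0.842
outer loop
vertex -0.774 -2.956 -2.306
vertex -0.014 -3.342 -1.871
vertex -0.639 -3.903 -2.329
endloop
endfacet
facet normal 0.060 -0.943 0.327
outer loop
vertex -1.215 -4.3 -1.676
vertex -0.287 -4.173 -1.481
vertex -0.946 -3.984 -0.814
endloop
endfacet
facet normal -0.593 -0.679 0.434
outer loop
vertex -1.215 -4.3 -1.676
vertex -0.946 -3.984 -0.814
vertex -1.706 -3.598 -1.249
endloop
endfacet
facet normal -0.856 -0.478 -0.199
outer loop
vertex -1.215 -4.3 -1.676
vertex -1.706 -3.598 -1.249
vertex -1.516 -3.548 -2.186
endloop
endfacet
facet normal -0.364 -0.618 -0.697
outer loop
vertex -1.215 -4.3 -1.676
vertex -1.516 -3.548 -2.186
vertex -0.639 -3.903 -2.329
endloop
endfacet
facet normal 0.202 -0.906 -0.372
outer loop
vertex -1.215 -4.3 -1.676
vertex -0.639 -3.903 -2.329
vertex -0.287 -4.173 -1.481
endloop
endfacet
facet normal 0.527 -0.525 0.669
outer loop
vertex -0.946 -3.984 -0.814
vertex -0.287 -4.173 -1.481
vertex -0.204 -3.392 -0.934
endloop
endfacet
facet normal -0.531 -0.096 0.842
outer loop
vertex -1.706 -3.598 -1.249
vertex -0.946 -3.984 -0.814
vertex -1.081 -3.037 -0.791
endloop
endfacet
facet normal -0.956 0.229 -0.182
outer loop
vertex -1.516 -3.548 -2.186
vertex -1.706 -3.598 -1.249
vertex -1.433 -2.767 -1.639
endloop
endfacet
facet normal -0.160 0.001 -0.987
outer loop
vertex -0.639 -3.903 -2.329
vertex -1.516 -3.548 -2.186
vertex -0.774 -2.956 -2.306
endloop
endfacet
facet normal 0.756 -0.465 -0.462
outer loop
vertex -0.287 -4.173 -1.481
vertex -0.639 -3.903 -2.329
vertex -0.014 -3.342 -1.871
endloop
endfacet
facet normal 0.188 -0.812 -0.553
outer loop
vertex 1.208 3.145 0.449
vertex 0.637 3.137 0.267
vertex 1.046 3.444 -0.045
endloop
endfacet
facet normal 0.798 0.594 0.098
outer loop
vertex 1.208 3.145 0.449
vertex 1.046 3.444 -0.045
vertex 0.403 4.143 0.953
endloop
endfacet
facet normal 0.188 -0.812 -0.553
outer loop
vertex 1.046 3.444 -0.045
vertex 0.637 3.137 0.267
vertex 0.475 3.436 -0.227
endloop
endfacet
facet normal 0.148 0.852 -0.502
outer loop
vertex 1.046 3.444 -0.045
vertex 0.475 3.436 -0.227
vertex 0.403 4.143 0.953
endloop
endfacet
facet normal 0.189 -0.811 -0.553
outer loop
vertex 0.475 3.436 -0.227
vertex 0.637 3.137 0.267
vertex 0.065 3.128 0.085
endloop
endfacet
facet normal -0.724 0.572 -0.387
outer loop
vertex 0.475 3.436 -0.227
vertex 0.065 3.128 0.085
vertex 0.403 4.143 0.953
endloop
endfacet
facet normal 0.188 -0.812 -0.552
outer loop
vertex 0.065 3.128 0.085
vertex 0.637 3.137 0.267
vertex 0.227 2.829 0.58
endloop
endfacet
facet normal -0.944 0.033 0.329
outer loop
vertex 0.065 3.128 0.085
vertex 0.227 2.829 0.58
vertex 0.403 4.143 0.953
endloop
endfacet
facet normal 0.188 -0.812 -0.552
outer loop
vertex 0.227 2.829 0.58
vertex 0.637 3.137 0.267
vertex 0.799 2.838 0.762
endloop
endfacet
facet normal -0.292 -0.225 0.930
outer loop
vertex 0.227 2.829 0.58
vertex 0.799 2.838 0.762
vertex 0.403 4.143 0.953
endloop
endfacet
facet normal 0.187 -0.812 -0.552
outer loop
vertex 0.799 2.838 0.762
vertex 0.637 3.137 0.267
vertex 1.208 3.145 0.449
endloop
endfacet
facet normal 0.579 0.057 0.813
outer loop
vertex 0.799 2.838 0.762
vertex 1.208 3.145 0.449
vertex 0.403 4.143 0.953
endloop
endfacet

endsolid


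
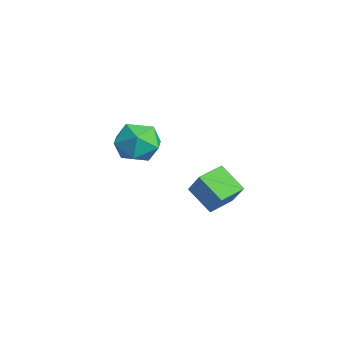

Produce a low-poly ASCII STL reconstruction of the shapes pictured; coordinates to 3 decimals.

solid 
facet normal -0.596 -0.106 -0.796
outer loop
vertex -2.873 2.645 -3.608
vertex -3.411 3.928 -3.376
vertex -1.672 3.328 -4.598
endloop
endfacet
facet normal 0.381 -0.910 -0.165
outer loop
vertex -0.629 3.512 -3.204
vertex -2.873 2.645 -3.608
vertex -1.672 3.328 -4.598
endloop
endfacet
facet normal -0.596 -0.105 -0.796
outer loop
vertex -1.672 3.328 -4.598
vertex -3.411 3.928 -3.376
vertex -2.209 4.611 -4.365
endloop
endfacet
facet normal 0.707 0.402 -0.582
outer loop
vertex -2.209 4.611 -4.365
vertex -0.629 3.512 -3.204
vertex -1.672 3.328 -4.598
endloop
endfacet
facet normal -0.707 -0.402 0.582
outer loop
vertex -2.873 2.645 -3.608
vertex -2.368 4.112 -1.982
vertex -3.411 3.928 -3.376
endloop
endfacet
facet normal 0.381 -0.910 -0.165
outer loop
vertex -1.831 2.829 -2.215
vertex -2.873 2.645 -3.608
vertex -0.629 3.512 -3.204
endloop
endfacet
facet normal -0.707 -0.402 0.582
outer loop
vertex -1.831 2.829 -2.215
vertex -2.368 4.112 -1.982
vertex -2.873 2.645 -3.608
endloop
endfacet
facet normal -0.381 0.910 0.165
outer loop
vertex -3.411 3.928 -3.376
vertex -2.368 4.112 -1.982
vertex -2.209 4.611 -4.365
endloop
endfacet
facet normal 0.707 0.402 -0.582
outer loop
vertex -1.167 4.795 -2.972
vertex -0.629 3.512 -3.204
vertex -2.209 4.611 -4.365
endloop
endfacet
facet normal -0.381 0.910 0.165
outer loop
vertex -2.209 4.611 -4.365
vertex -2.368 4.112 -1.982
vertex -1.167 4.795 -2.972
endloop
endfacet
facet normal 0.595 0.106 0.796
outer loop
vertex -1.167 4.795 -2.972
vertex -1.831 2.829 -2.215
vertex -0.629 3.512 -3.204
endloop
endfacet
facet normal 0.596 0.105 0.796
outer loop
vertex -2.368 4.112 -1.982
vertex -1.831 2.829 -2.215
vertex -1.167 4.795 -2.972
endloop
endfacet
facet normal 0.305 0.917 0.256
outer loop
vertex 0.229 0.335 1.728
vertex 0.481 -0.06 2.843
vertex 1.328 -0.101 1.981
endloop
endfacet
facet normal 0.417 0.796 -0.438
outer loop
vertex 0.229 0.335 1.728
vertex 1.328 -0.101 1.981
vertex 0.787 -0.391 0.939
endloop
endfacet
facet normal -0.211 0.640 -0.738
outer loop
vertex 0.229 0.335 1.728
vertex 0.787 -0.391 0.939
vertex -0.395 -0.529 1.157
endloop
endfacet
facet normal -0.710 0.665 -0.230
outer loop
vertex 0.229 0.335 1.728
vertex -0.395 -0.529 1.157
vertex -0.584 -0.324 2.334
endloop
endfacet
facet normal -0.391 0.836 0.385
outer loop
vertex 0.229 0.335 1.728
vertex -0.584 -0.324 2.334
vertex 0.481 -0.06 2.843
endloop
endfacet
facet normal 0.838 0.223 -0.497
outer loop
vertex 0.787 -0.391 0.939
vertex 1.328 -0.101 1.981
vertex 1.384 -1.236 1.566
endloop
endfacet
facet normal 0.658 0.419 0.626
outer loop
vertex 1.328 -0.101 1.981
vertex 0.481 -0.06 2.843
vertex 1.195 -1.031 2.743
endloop
endfacet
facet normal -0.470 0.287 0.835
outer loop
vertex 0.481 -0.06 2.843
vertex -0.584 -0.324 2.334
vertex 0.013 -1.169 2.961
endloop
endfacet
facet normal -0.987 0.010 -0.160
outer loop
vertex -0.584 -0.324 2.334
vertex -0.395 -0.529 1.157
vertex -0.528 -1.459 1.919
endloop
endfacet
facet normal -0.178 -0.030 -0.984
outer loop
vertex -0.395 -0.529 1.157
vertex 0.787 -0.391 0.939
vertex 0.319 -1.5 1.057
endloop
endfacet
facet normal 0.710 -0.665 0.230
outer loop
vertex 0.571 -1.895 2.172
vertex 1.384 -1.236 1.566
vertex 1.195 -1.031 2.743
endloop
endfacet
facet normal 0.211 -0.640 0.738
outer loop
vertex 0.571 -1.895 2.172
vertex 1.195 -1.031 2.743
vertex 0.013 -1.169 2.961
endloop
endfacet
facet normal -0.417 -0.796 0.438
outer loop
vertex 0.571 -1.895 2.172
vertex 0.013 -1.169 2.961
vertex -0.528 -1.459 1.919
endloop
endfacet
facet normal -0.305 -0.917 -0.256
outer loop
vertex 0.571 -1.895 2.172
vertex -0.528 -1.459 1.919
vertex 0.319 -1.5 1.057
endloop
endfacet
facet normal 0.391 -0.836 -0.385
outer loop
vertex 0.571 -1.895 2.172
vertex 0.319 -1.5 1.057
vertex 1.384 -1.236 1.566
endloop
endfacet
facet normal 0.987 -0.010 0.160
outer loop
vertex 1.195 -1.031 2.743
vertex 1.384 -1.236 1.566
vertex 1.328 -0.101 1.981
endloop
endfacet
facet normal 0.178 0.030 0.984
outer loop
vertex 0.013 -1.169 2.961
vertex 1.195 -1.031 2.743
vertex 0.481 -0.06 2.843
endloop
endfacet
facet normal -0.838 -0.223 0.497
outer loop
vertex -0.528 -1.459 1.919
vertex 0.013 -1.169 2.961
vertex -0.584 -0.324 2.334
endloop
endfacet
facet normal -0.658 -0.419 -0.626
outer loop
vertex 0.319 -1.5 1.057
vertex -0.528 -1.459 1.919
vertex -0.395 -0.529 1.157
endloop
endfacet
facet normal 0.470 -0.287 -0.835
outer loop
vertex 1.384 -1.236 1.566
vertex 0.319 -1.5 1.057
vertex 0.787 -0.391 0.939
endloop
endfacet

endsolid


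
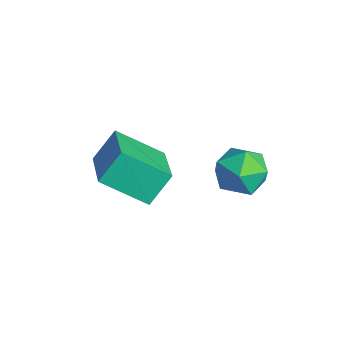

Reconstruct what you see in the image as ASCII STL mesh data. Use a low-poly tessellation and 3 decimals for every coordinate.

solid 
facet normal -0.903 0.231 -0.363
outer loop
vertex -1.232 -1.147 -2.9
vertex -0.51 0.163 -3.865
vertex -1.055 -1.943 -3.847
endloop
endfacet
facet normal -0.405 -0.736 0.543
outer loop
vertex 0.67 -2.383 -3.155
vertex -1.232 -1.147 -2.9
vertex -1.055 -1.943 -3.847
endloop
endfacet
facet normal -0.903 0.231 -0.362
outer loop
vertex -1.055 -1.943 -3.847
vertex -0.51 0.163 -3.865
vertex -0.333 -0.633 -4.813
endloop
endfacet
facet normal 0.142 -0.637 -0.758
outer loop
vertex -0.333 -0.633 -4.813
vertex 0.67 -2.383 -3.155
vertex -1.055 -1.943 -3.847
endloop
endfacet
facet normal -0.142 0.637 0.758
outer loop
vertex -1.232 -1.147 -2.9
vertex 1.215 -0.277 -3.173
vertex -0.51 0.163 -3.865
endloop
endfacet
facet normal -0.406 -0.736 0.542
outer loop
vertex 0.493 -1.587 -2.207
vertex -1.232 -1.147 -2.9
vertex 0.67 -2.383 -3.155
endloop
endfacet
facet normal -0.142 0.637 0.758
outer loop
vertex 0.493 -1.587 -2.207
vertex 1.215 -0.277 -3.173
vertex -1.232 -1.147 -2.9
endloop
endfacet
facet normal 0.405 0.736 -0.542
outer loop
vertex -0.51 0.163 -3.865
vertex 1.215 -0.277 -3.173
vertex -0.333 -0.633 -4.813
endloop
endfacet
facet normal 0.142 -0.637 -0.758
outer loop
vertex 1.392 -1.073 -4.12
vertex 0.67 -2.383 -3.155
vertex -0.333 -0.633 -4.813
endloop
endfacet
facet normal 0.406 0.736 -0.543
outer loop
vertex -0.333 -0.633 -4.813
vertex 1.215 -0.277 -3.173
vertex 1.392 -1.073 -4.12
endloop
endfacet
facet normal 0.903 -0.231 0.362
outer loop
vertex 1.392 -1.073 -4.12
vertex 0.493 -1.587 -2.207
vertex 0.67 -2.383 -3.155
endloop
endfacet
facet normal 0.903 -0.230 0.362
outer loop
vertex 1.215 -0.277 -3.173
vertex 0.493 -1.587 -2.207
vertex 1.392 -1.073 -4.12
endloop
endfacet
facet normal -0.499 -0.240 0.833
outer loop
vertex 0.712 1.813 -3.065
vertex 1.309 1.094 -2.914
vertex 1.497 1.949 -2.555
endloop
endfacet
facet normal -0.538 0.461 0.705
outer loop
vertex 0.712 1.813 -3.065
vertex 1.497 1.949 -2.555
vertex 1.225 2.598 -3.187
endloop
endfacet
facet normal -0.831 0.553 0.061
outer loop
vertex 0.712 1.813 -3.065
vertex 1.225 2.598 -3.187
vertex 0.869 2.145 -3.937
endloop
endfacet
facet normal -0.973 -0.092 -0.210
outer loop
vertex 0.712 1.813 -3.065
vertex 0.869 2.145 -3.937
vertex 0.921 1.215 -3.769
endloop
endfacet
facet normal -0.768 -0.582 0.266
outer loop
vertex 0.712 1.813 -3.065
vertex 0.921 1.215 -3.769
vertex 1.309 1.094 -2.914
endloop
endfacet
facet normal 0.126 0.719 0.684
outer loop
vertex 1.225 2.598 -3.187
vertex 1.497 1.949 -2.555
vertex 2.139 2.365 -3.111
endloop
endfacet
facet normal 0.190 -0.415 0.890
outer loop
vertex 1.497 1.949 -2.555
vertex 1.309 1.094 -2.914
vertex 2.191 1.435 -2.943
endloop
endfacet
facet normal -0.245 -0.969 -0.026
outer loop
vertex 1.309 1.094 -2.914
vertex 0.921 1.215 -3.769
vertex 1.835 0.982 -3.693
endloop
endfacet
facet normal -0.577 -0.176 -0.798
outer loop
vertex 0.921 1.215 -3.769
vertex 0.869 2.145 -3.937
vertex 1.563 1.631 -4.325
endloop
endfacet
facet normal -0.347 0.867 -0.359
outer loop
vertex 0.869 2.145 -3.937
vertex 1.225 2.598 -3.187
vertex 1.751 2.486 -3.966
endloop
endfacet
facet normal 0.973 0.092 0.210
outer loop
vertex 2.348 1.767 -3.815
vertex 2.139 2.365 -3.111
vertex 2.191 1.435 -2.943
endloop
endfacet
facet normal 0.831 -0.553 -0.061
outer loop
vertex 2.348 1.767 -3.815
vertex 2.191 1.435 -2.943
vertex 1.835 0.982 -3.693
endloop
endfacet
facet normal 0.538 -0.461 -0.705
outer loop
vertex 2.348 1.767 -3.815
vertex 1.835 0.982 -3.693
vertex 1.563 1.631 -4.325
endloop
endfacet
facet normal 0.499 0.240 -0.833
outer loop
vertex 2.348 1.767 -3.815
vertex 1.563 1.631 -4.325
vertex 1.751 2.486 -3.966
endloop
endfacet
facet normal 0.768 0.582 -0.266
outer loop
vertex 2.348 1.767 -3.815
vertex 1.751 2.486 -3.966
vertex 2.139 2.365 -3.111
endloop
endfacet
facet normal 0.577 0.176 0.798
outer loop
vertex 2.191 1.435 -2.943
vertex 2.139 2.365 -3.111
vertex 1.497 1.949 -2.555
endloop
endfacet
facet normal 0.347 -0.867 0.359
outer loop
vertex 1.835 0.982 -3.693
vertex 2.191 1.435 -2.943
vertex 1.309 1.094 -2.914
endloop
endfacet
facet normal -0.126 -0.719 -0.684
outer loop
vertex 1.563 1.631 -4.325
vertex 1.835 0.982 -3.693
vertex 0.921 1.215 -3.769
endloop
endfacet
facet normal -0.190 0.415 -0.890
outer loop
vertex 1.751 2.486 -3.966
vertex 1.563 1.631 -4.325
vertex 0.869 2.145 -3.937
endloop
endfacet
facet normal 0.245 0.969 0.026
outer loop
vertex 2.139 2.365 -3.111
vertex 1.751 2.486 -3.966
vertex 1.225 2.598 -3.187
endloop
endfacet

endsolid


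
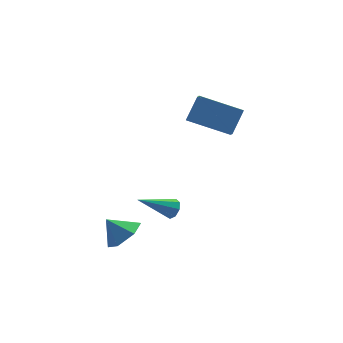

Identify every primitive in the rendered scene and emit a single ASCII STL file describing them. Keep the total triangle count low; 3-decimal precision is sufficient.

solid 
facet normal 0.588 -0.370 -0.719
outer loop
vertex -1.222 -2.024 -3.865
vertex -1.727 -2.852 -3.852
vertex -1.995 -2.131 -4.442
endloop
endfacet
facet normal -0.222 0.968 0.118
outer loop
vertex -1.222 -2.024 -3.865
vertex -1.995 -2.131 -4.442
vertex -2.433 -2.408 -2.988
endloop
endfacet
facet normal 0.587 -0.370 -0.720
outer loop
vertex -1.995 -2.131 -4.442
vertex -1.727 -2.852 -3.852
vertex -2.5 -2.959 -4.428
endloop
endfacet
facet normal -0.844 0.512 -0.157
outer loop
vertex -1.995 -2.131 -4.442
vertex -2.5 -2.959 -4.428
vertex -2.433 -2.408 -2.988
endloop
endfacet
facet normal 0.587 -0.370 -0.720
outer loop
vertex -2.5 -2.959 -4.428
vertex -1.727 -2.852 -3.852
vertex -2.232 -3.68 -3.838
endloop
endfacet
facet normal -0.960 -0.244 0.138
outer loop
vertex -2.5 -2.959 -4.428
vertex -2.232 -3.68 -3.838
vertex -2.433 -2.408 -2.988
endloop
endfacet
facet normal 0.588 -0.371 -0.719
outer loop
vertex -2.232 -3.68 -3.838
vertex -1.727 -2.852 -3.852
vertex -1.46 -3.574 -3.261
endloop
endfacet
facet normal -0.453 -0.544 0.706
outer loop
vertex -2.232 -3.68 -3.838
vertex -1.46 -3.574 -3.261
vertex -2.433 -2.408 -2.988
endloop
endfacet
facet normal 0.588 -0.371 -0.719
outer loop
vertex -1.46 -3.574 -3.261
vertex -1.727 -2.852 -3.852
vertex -0.955 -2.746 -3.275
endloop
endfacet
facet normal 0.171 -0.087 0.981
outer loop
vertex -1.46 -3.574 -3.261
vertex -0.955 -2.746 -3.275
vertex -2.433 -2.408 -2.988
endloop
endfacet
facet normal 0.588 -0.370 -0.719
outer loop
vertex -0.955 -2.746 -3.275
vertex -1.727 -2.852 -3.852
vertex -1.222 -2.024 -3.865
endloop
endfacet
facet normal 0.286 0.668 0.687
outer loop
vertex -0.955 -2.746 -3.275
vertex -1.222 -2.024 -3.865
vertex -2.433 -2.408 -2.988
endloop
endfacet
facet normal -0.510 -0.471 -0.720
outer loop
vertex 4.141 0.485 -0.547
vertex 2.274 1.393 0.182
vertex 4.276 1.234 -1.132
endloop
endfacet
facet normal 0.848 -0.412 -0.332
outer loop
vertex 5.006 1.907 -0.102
vertex 4.141 0.485 -0.547
vertex 4.276 1.234 -1.132
endloop
endfacet
facet normal -0.510 -0.470 -0.720
outer loop
vertex 4.276 1.234 -1.132
vertex 2.274 1.393 0.182
vertex 2.41 2.142 -0.403
endloop
endfacet
facet normal 0.141 0.780 -0.610
outer loop
vertex 2.41 2.142 -0.403
vertex 5.006 1.907 -0.102
vertex 4.276 1.234 -1.132
endloop
endfacet
facet normal -0.141 -0.780 0.610
outer loop
vertex 4.141 0.485 -0.547
vertex 3.004 2.066 1.212
vertex 2.274 1.393 0.182
endloop
endfacet
facet normal 0.849 -0.413 -0.331
outer loop
vertex 4.87 1.158 0.483
vertex 4.141 0.485 -0.547
vertex 5.006 1.907 -0.102
endloop
endfacet
facet normal -0.141 -0.780 0.610
outer loop
vertex 4.87 1.158 0.483
vertex 3.004 2.066 1.212
vertex 4.141 0.485 -0.547
endloop
endfacet
facet normal -0.848 0.413 0.331
outer loop
vertex 2.274 1.393 0.182
vertex 3.004 2.066 1.212
vertex 2.41 2.142 -0.403
endloop
endfacet
facet normal 0.141 0.780 -0.610
outer loop
vertex 3.139 2.815 0.627
vertex 5.006 1.907 -0.102
vertex 2.41 2.142 -0.403
endloop
endfacet
facet normal -0.849 0.412 0.332
outer loop
vertex 2.41 2.142 -0.403
vertex 3.004 2.066 1.212
vertex 3.139 2.815 0.627
endloop
endfacet
facet normal 0.510 0.470 0.720
outer loop
vertex 3.139 2.815 0.627
vertex 4.87 1.158 0.483
vertex 5.006 1.907 -0.102
endloop
endfacet
facet normal 0.510 0.470 0.720
outer loop
vertex 3.004 2.066 1.212
vertex 4.87 1.158 0.483
vertex 3.139 2.815 0.627
endloop
endfacet
facet normal 0.855 0.033 -0.518
outer loop
vertex 0.949 -1.559 -2.928
vertex 0.726 -1.879 -3.316
vertex 0.758 -1.337 -3.229
endloop
endfacet
facet normal 0.023 0.811 0.584
outer loop
vertex 0.949 -1.559 -2.928
vertex 0.758 -1.337 -3.229
vertex -0.906 -1.941 -2.324
endloop
endfacet
facet normal 0.853 0.033 -0.520
outer loop
vertex 0.758 -1.337 -3.229
vertex 0.726 -1.879 -3.316
vertex 0.547 -1.431 -3.581
endloop
endfacet
facet normal -0.358 0.933 -0.035
outer loop
vertex 0.758 -1.337 -3.229
vertex 0.547 -1.431 -3.581
vertex -0.906 -1.941 -2.324
endloop
endfacet
facet normal 0.854 0.033 -0.520
outer loop
vertex 0.547 -1.431 -3.581
vertex 0.726 -1.879 -3.316
vertex 0.441 -1.788 -3.778
endloop
endfacet
facet normal -0.660 0.504 -0.558
outer loop
vertex 0.547 -1.431 -3.581
vertex 0.441 -1.788 -3.778
vertex -0.906 -1.941 -2.324
endloop
endfacet
facet normal 0.854 0.033 -0.520
outer loop
vertex 0.441 -1.788 -3.778
vertex 0.726 -1.879 -3.316
vertex 0.502 -2.198 -3.704
endloop
endfacet
facet normal -0.703 -0.226 -0.675
outer loop
vertex 0.441 -1.788 -3.778
vertex 0.502 -2.198 -3.704
vertex -0.906 -1.941 -2.324
endloop
endfacet
facet normal 0.854 0.032 -0.519
outer loop
vertex 0.502 -2.198 -3.704
vertex 0.726 -1.879 -3.316
vertex 0.694 -2.421 -3.402
endloop
endfacet
facet normal -0.462 -0.828 -0.317
outer loop
vertex 0.502 -2.198 -3.704
vertex 0.694 -2.421 -3.402
vertex -0.906 -1.941 -2.324
endloop
endfacet
facet normal 0.855 0.032 -0.518
outer loop
vertex 0.694 -2.421 -3.402
vertex 0.726 -1.879 -3.316
vertex 0.904 -2.326 -3.05
endloop
endfacet
facet normal -0.080 -0.949 0.304
outer loop
vertex 0.694 -2.421 -3.402
vertex 0.904 -2.326 -3.05
vertex -0.906 -1.941 -2.324
endloop
endfacet
facet normal 0.854 0.031 -0.519
outer loop
vertex 0.904 -2.326 -3.05
vertex 0.726 -1.879 -3.316
vertex 1.01 -1.969 -2.854
endloop
endfacet
facet normal 0.221 -0.519 0.826
outer loop
vertex 0.904 -2.326 -3.05
vertex 1.01 -1.969 -2.854
vertex -0.906 -1.941 -2.324
endloop
endfacet
facet normal 0.854 0.033 -0.519
outer loop
vertex 1.01 -1.969 -2.854
vertex 0.726 -1.879 -3.316
vertex 0.949 -1.559 -2.928
endloop
endfacet
facet normal 0.264 0.209 0.942
outer loop
vertex 1.01 -1.969 -2.854
vertex 0.949 -1.559 -2.928
vertex -0.906 -1.941 -2.324
endloop
endfacet

endsolid


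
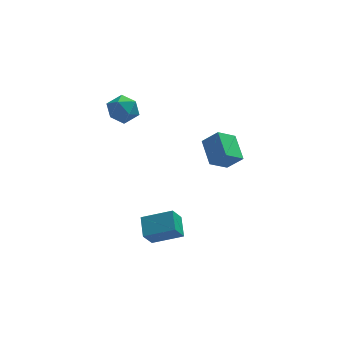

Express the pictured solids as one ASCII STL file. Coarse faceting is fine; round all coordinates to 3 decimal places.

solid 
facet normal -0.804 -0.314 0.505
outer loop
vertex -4.697 3.209 2.549
vertex -4.542 2.316 2.241
vertex -4.145 2.615 3.058
endloop
endfacet
facet normal -0.500 0.246 0.830
outer loop
vertex -4.697 3.209 2.549
vertex -4.145 2.615 3.058
vertex -3.886 3.529 2.943
endloop
endfacet
facet normal -0.490 0.790 0.368
outer loop
vertex -4.697 3.209 2.549
vertex -3.886 3.529 2.943
vertex -4.124 3.795 2.055
endloop
endfacet
facet normal -0.788 0.566 -0.243
outer loop
vertex -4.697 3.209 2.549
vertex -4.124 3.795 2.055
vertex -4.529 3.045 1.621
endloop
endfacet
facet normal -0.981 -0.116 -0.157
outer loop
vertex -4.697 3.209 2.549
vertex -4.529 3.045 1.621
vertex -4.542 2.316 2.241
endloop
endfacet
facet normal 0.174 0.074 0.982
outer loop
vertex -3.886 3.529 2.943
vertex -4.145 2.615 3.058
vertex -3.231 2.835 2.879
endloop
endfacet
facet normal -0.315 -0.832 0.457
outer loop
vertex -4.145 2.615 3.058
vertex -4.542 2.316 2.241
vertex -3.636 2.085 2.445
endloop
endfacet
facet normal -0.602 -0.511 -0.614
outer loop
vertex -4.542 2.316 2.241
vertex -4.529 3.045 1.621
vertex -3.874 2.351 1.557
endloop
endfacet
facet normal -0.290 0.592 -0.752
outer loop
vertex -4.529 3.045 1.621
vertex -4.124 3.795 2.055
vertex -3.615 3.265 1.442
endloop
endfacet
facet normal 0.190 0.953 0.235
outer loop
vertex -4.124 3.795 2.055
vertex -3.886 3.529 2.943
vertex -3.218 3.564 2.259
endloop
endfacet
facet normal 0.788 -0.566 0.243
outer loop
vertex -3.063 2.671 1.951
vertex -3.231 2.835 2.879
vertex -3.636 2.085 2.445
endloop
endfacet
facet normal 0.490 -0.790 -0.368
outer loop
vertex -3.063 2.671 1.951
vertex -3.636 2.085 2.445
vertex -3.874 2.351 1.557
endloop
endfacet
facet normal 0.500 -0.246 -0.830
outer loop
vertex -3.063 2.671 1.951
vertex -3.874 2.351 1.557
vertex -3.615 3.265 1.442
endloop
endfacet
facet normal 0.804 0.314 -0.505
outer loop
vertex -3.063 2.671 1.951
vertex -3.615 3.265 1.442
vertex -3.218 3.564 2.259
endloop
endfacet
facet normal 0.981 0.116 0.157
outer loop
vertex -3.063 2.671 1.951
vertex -3.218 3.564 2.259
vertex -3.231 2.835 2.879
endloop
endfacet
facet normal 0.290 -0.592 0.752
outer loop
vertex -3.636 2.085 2.445
vertex -3.231 2.835 2.879
vertex -4.145 2.615 3.058
endloop
endfacet
facet normal -0.190 -0.953 -0.235
outer loop
vertex -3.874 2.351 1.557
vertex -3.636 2.085 2.445
vertex -4.542 2.316 2.241
endloop
endfacet
facet normal -0.174 -0.074 -0.982
outer loop
vertex -3.615 3.265 1.442
vertex -3.874 2.351 1.557
vertex -4.529 3.045 1.621
endloop
endfacet
facet normal 0.315 0.832 -0.457
outer loop
vertex -3.218 3.564 2.259
vertex -3.615 3.265 1.442
vertex -4.124 3.795 2.055
endloop
endfacet
facet normal 0.602 0.511 0.614
outer loop
vertex -3.231 2.835 2.879
vertex -3.218 3.564 2.259
vertex -3.886 3.529 2.943
endloop
endfacet
facet normal -0.411 -0.418 0.810
outer loop
vertex -1.992 -3.504 -0.782
vertex -3.533 -3.201 -1.407
vertex -1.98 -4.6 -1.341
endloop
endfacet
facet normal 0.912 -0.179 0.370
outer loop
vertex -1.507 -4.119 -2.273
vertex -1.992 -3.504 -0.782
vertex -1.98 -4.6 -1.341
endloop
endfacet
facet normal -0.411 -0.418 0.810
outer loop
vertex -1.98 -4.6 -1.341
vertex -3.533 -3.201 -1.407
vertex -3.521 -4.297 -1.967
endloop
endfacet
facet normal 0.010 -0.891 -0.455
outer loop
vertex -3.521 -4.297 -1.967
vertex -1.507 -4.119 -2.273
vertex -1.98 -4.6 -1.341
endloop
endfacet
facet normal -0.009 0.891 0.455
outer loop
vertex -1.992 -3.504 -0.782
vertex -3.06 -2.72 -2.339
vertex -3.533 -3.201 -1.407
endloop
endfacet
facet normal 0.911 -0.179 0.370
outer loop
vertex -1.519 -3.023 -1.713
vertex -1.992 -3.504 -0.782
vertex -1.507 -4.119 -2.273
endloop
endfacet
facet normal -0.010 0.890 0.455
outer loop
vertex -1.519 -3.023 -1.713
vertex -3.06 -2.72 -2.339
vertex -1.992 -3.504 -0.782
endloop
endfacet
facet normal -0.912 0.179 -0.370
outer loop
vertex -3.533 -3.201 -1.407
vertex -3.06 -2.72 -2.339
vertex -3.521 -4.297 -1.967
endloop
endfacet
facet normal 0.010 -0.890 -0.455
outer loop
vertex -3.048 -3.816 -2.898
vertex -1.507 -4.119 -2.273
vertex -3.521 -4.297 -1.967
endloop
endfacet
facet normal -0.911 0.179 -0.371
outer loop
vertex -3.521 -4.297 -1.967
vertex -3.06 -2.72 -2.339
vertex -3.048 -3.816 -2.898
endloop
endfacet
facet normal 0.411 0.418 -0.810
outer loop
vertex -3.048 -3.816 -2.898
vertex -1.519 -3.023 -1.713
vertex -1.507 -4.119 -2.273
endloop
endfacet
facet normal 0.411 0.418 -0.810
outer loop
vertex -3.06 -2.72 -2.339
vertex -1.519 -3.023 -1.713
vertex -3.048 -3.816 -2.898
endloop
endfacet
facet normal -0.665 0.238 -0.708
outer loop
vertex -0.011 -1.949 1.359
vertex -0.233 -0.531 2.043
vertex 0.928 -1.456 0.643
endloop
endfacet
facet normal 0.140 -0.892 -0.431
outer loop
vertex 1.693 -1.729 1.457
vertex -0.011 -1.949 1.359
vertex 0.928 -1.456 0.643
endloop
endfacet
facet normal -0.665 0.237 -0.708
outer loop
vertex 0.928 -1.456 0.643
vertex -0.233 -0.531 2.043
vertex 0.706 -0.038 1.326
endloop
endfacet
facet normal 0.734 0.385 -0.560
outer loop
vertex 0.706 -0.038 1.326
vertex 1.693 -1.729 1.457
vertex 0.928 -1.456 0.643
endloop
endfacet
facet normal -0.733 -0.385 0.560
outer loop
vertex -0.011 -1.949 1.359
vertex 0.532 -0.804 2.857
vertex -0.233 -0.531 2.043
endloop
endfacet
facet normal 0.140 -0.892 -0.430
outer loop
vertex 0.754 -2.222 2.174
vertex -0.011 -1.949 1.359
vertex 1.693 -1.729 1.457
endloop
endfacet
facet normal -0.734 -0.385 0.560
outer loop
vertex 0.754 -2.222 2.174
vertex 0.532 -0.804 2.857
vertex -0.011 -1.949 1.359
endloop
endfacet
facet normal -0.140 0.892 0.430
outer loop
vertex -0.233 -0.531 2.043
vertex 0.532 -0.804 2.857
vertex 0.706 -0.038 1.326
endloop
endfacet
facet normal 0.734 0.385 -0.560
outer loop
vertex 1.471 -0.311 2.141
vertex 1.693 -1.729 1.457
vertex 0.706 -0.038 1.326
endloop
endfacet
facet normal -0.140 0.892 0.430
outer loop
vertex 0.706 -0.038 1.326
vertex 0.532 -0.804 2.857
vertex 1.471 -0.311 2.141
endloop
endfacet
facet normal 0.665 -0.237 0.708
outer loop
vertex 1.471 -0.311 2.141
vertex 0.754 -2.222 2.174
vertex 1.693 -1.729 1.457
endloop
endfacet
facet normal 0.665 -0.237 0.708
outer loop
vertex 0.532 -0.804 2.857
vertex 0.754 -2.222 2.174
vertex 1.471 -0.311 2.141
endloop
endfacet

endsolid


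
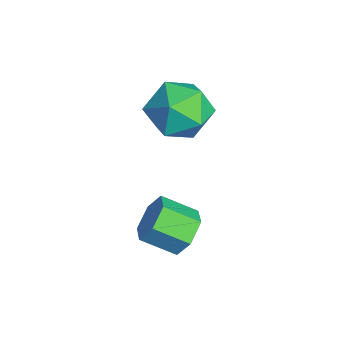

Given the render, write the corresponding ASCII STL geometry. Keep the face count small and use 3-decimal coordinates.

solid 
facet normal 0.272 0.823 -0.499
outer loop
vertex 3.943 1.328 -2.51
vertex 3.714 0.95 -3.259
vertex 3.131 1.414 -2.811
endloop
endfacet
facet normal -0.235 0.559 0.795
outer loop
vertex 3.943 1.328 -2.51
vertex 3.131 1.414 -2.811
vertex 3.575 0.209 -1.832
endloop
endfacet
facet normal -0.234 0.559 0.795
outer loop
vertex 3.575 0.209 -1.832
vertex 3.131 1.414 -2.811
vertex 2.763 0.295 -2.132
endloop
endfacet
facet normal -0.272 -0.823 0.499
outer loop
vertex 3.575 0.209 -1.832
vertex 2.763 0.295 -2.132
vertex 3.346 -0.17 -2.581
endloop
endfacet
facet normal 0.271 0.823 -0.499
outer loop
vertex 3.131 1.414 -2.811
vertex 3.714 0.95 -3.259
vertex 2.902 1.035 -3.56
endloop
endfacet
facet normal -0.926 0.364 0.099
outer loop
vertex 3.131 1.414 -2.811
vertex 2.902 1.035 -3.56
vertex 2.763 0.295 -2.132
endloop
endfacet
facet normal -0.926 0.364 0.099
outer loop
vertex 2.763 0.295 -2.132
vertex 2.902 1.035 -3.56
vertex 2.534 -0.084 -2.881
endloop
endfacet
facet normal -0.272 -0.823 0.499
outer loop
vertex 2.763 0.295 -2.132
vertex 2.534 -0.084 -2.881
vertex 3.346 -0.17 -2.581
endloop
endfacet
facet normal 0.271 0.823 -0.499
outer loop
vertex 2.902 1.035 -3.56
vertex 3.714 0.95 -3.259
vertex 3.485 0.571 -4.008
endloop
endfacet
facet normal -0.691 -0.195 -0.696
outer loop
vertex 2.902 1.035 -3.56
vertex 3.485 0.571 -4.008
vertex 2.534 -0.084 -2.881
endloop
endfacet
facet normal -0.691 -0.195 -0.696
outer loop
vertex 2.534 -0.084 -2.881
vertex 3.485 0.571 -4.008
vertex 3.117 -0.548 -3.33
endloop
endfacet
facet normal -0.271 -0.823 0.498
outer loop
vertex 2.534 -0.084 -2.881
vertex 3.117 -0.548 -3.33
vertex 3.346 -0.17 -2.581
endloop
endfacet
facet normal 0.272 0.823 -0.499
outer loop
vertex 3.485 0.571 -4.008
vertex 3.714 0.95 -3.259
vertex 4.297 0.485 -3.708
endloop
endfacet
facet normal 0.235 -0.559 -0.795
outer loop
vertex 3.485 0.571 -4.008
vertex 4.297 0.485 -3.708
vertex 3.117 -0.548 -3.33
endloop
endfacet
facet normal 0.235 -0.560 -0.795
outer loop
vertex 3.117 -0.548 -3.33
vertex 4.297 0.485 -3.708
vertex 3.929 -0.634 -3.029
endloop
endfacet
facet normal -0.272 -0.823 0.499
outer loop
vertex 3.117 -0.548 -3.33
vertex 3.929 -0.634 -3.029
vertex 3.346 -0.17 -2.581
endloop
endfacet
facet normal 0.272 0.823 -0.499
outer loop
vertex 4.297 0.485 -3.708
vertex 3.714 0.95 -3.259
vertex 4.526 0.864 -2.959
endloop
endfacet
facet normal 0.926 -0.364 -0.099
outer loop
vertex 4.297 0.485 -3.708
vertex 4.526 0.864 -2.959
vertex 3.929 -0.634 -3.029
endloop
endfacet
facet normal 0.926 -0.364 -0.099
outer loop
vertex 3.929 -0.634 -3.029
vertex 4.526 0.864 -2.959
vertex 4.158 -0.255 -2.28
endloop
endfacet
facet normal -0.271 -0.823 0.499
outer loop
vertex 3.929 -0.634 -3.029
vertex 4.158 -0.255 -2.28
vertex 3.346 -0.17 -2.581
endloop
endfacet
facet normal 0.271 0.823 -0.498
outer loop
vertex 4.526 0.864 -2.959
vertex 3.714 0.95 -3.259
vertex 3.943 1.328 -2.51
endloop
endfacet
facet normal 0.691 0.195 0.696
outer loop
vertex 4.526 0.864 -2.959
vertex 3.943 1.328 -2.51
vertex 4.158 -0.255 -2.28
endloop
endfacet
facet normal 0.690 0.195 0.697
outer loop
vertex 4.158 -0.255 -2.28
vertex 3.943 1.328 -2.51
vertex 3.575 0.209 -1.832
endloop
endfacet
facet normal -0.271 -0.823 0.499
outer loop
vertex 4.158 -0.255 -2.28
vertex 3.575 0.209 -1.832
vertex 3.346 -0.17 -2.581
endloop
endfacet
facet normal 0.092 -0.038 0.995
outer loop
vertex 0.994 1.973 1.252
vertex 0.274 0.95 1.28
vertex 1.514 0.839 1.161
endloop
endfacet
facet normal 0.672 0.252 0.696
outer loop
vertex 0.994 1.973 1.252
vertex 1.514 0.839 1.161
vertex 1.918 1.773 0.433
endloop
endfacet
facet normal 0.465 0.824 0.323
outer loop
vertex 0.994 1.973 1.252
vertex 1.918 1.773 0.433
vertex 0.927 2.462 0.102
endloop
endfacet
facet normal -0.243 0.888 0.392
outer loop
vertex 0.994 1.973 1.252
vertex 0.927 2.462 0.102
vertex -0.089 1.953 0.626
endloop
endfacet
facet normal -0.473 0.355 0.807
outer loop
vertex 0.994 1.973 1.252
vertex -0.089 1.953 0.626
vertex 0.274 0.95 1.28
endloop
endfacet
facet normal 0.945 -0.223 0.239
outer loop
vertex 1.918 1.773 0.433
vertex 1.514 0.839 1.161
vertex 1.769 0.627 -0.046
endloop
endfacet
facet normal 0.007 -0.692 0.722
outer loop
vertex 1.514 0.839 1.161
vertex 0.274 0.95 1.28
vertex 0.753 0.118 0.478
endloop
endfacet
facet normal -0.907 -0.056 0.417
outer loop
vertex 0.274 0.95 1.28
vertex -0.089 1.953 0.626
vertex -0.238 0.807 0.147
endloop
endfacet
facet normal -0.535 0.806 -0.255
outer loop
vertex -0.089 1.953 0.626
vertex 0.927 2.462 0.102
vertex 0.166 1.741 -0.581
endloop
endfacet
facet normal 0.611 0.703 -0.365
outer loop
vertex 0.927 2.462 0.102
vertex 1.918 1.773 0.433
vertex 1.406 1.63 -0.7
endloop
endfacet
facet normal 0.243 -0.888 -0.392
outer loop
vertex 0.686 0.607 -0.672
vertex 1.769 0.627 -0.046
vertex 0.753 0.118 0.478
endloop
endfacet
facet normal -0.465 -0.824 -0.323
outer loop
vertex 0.686 0.607 -0.672
vertex 0.753 0.118 0.478
vertex -0.238 0.807 0.147
endloop
endfacet
facet normal -0.672 -0.252 -0.696
outer loop
vertex 0.686 0.607 -0.672
vertex -0.238 0.807 0.147
vertex 0.166 1.741 -0.581
endloop
endfacet
facet normal -0.092 0.038 -0.995
outer loop
vertex 0.686 0.607 -0.672
vertex 0.166 1.741 -0.581
vertex 1.406 1.63 -0.7
endloop
endfacet
facet normal 0.473 -0.355 -0.807
outer loop
vertex 0.686 0.607 -0.672
vertex 1.406 1.63 -0.7
vertex 1.769 0.627 -0.046
endloop
endfacet
facet normal 0.535 -0.806 0.255
outer loop
vertex 0.753 0.118 0.478
vertex 1.769 0.627 -0.046
vertex 1.514 0.839 1.161
endloop
endfacet
facet normal -0.611 -0.703 0.365
outer loop
vertex -0.238 0.807 0.147
vertex 0.753 0.118 0.478
vertex 0.274 0.95 1.28
endloop
endfacet
facet normal -0.945 0.223 -0.239
outer loop
vertex 0.166 1.741 -0.581
vertex -0.238 0.807 0.147
vertex -0.089 1.953 0.626
endloop
endfacet
facet normal -0.007 0.692 -0.722
outer loop
vertex 1.406 1.63 -0.7
vertex 0.166 1.741 -0.581
vertex 0.927 2.462 0.102
endloop
endfacet
facet normal 0.907 0.056 -0.417
outer loop
vertex 1.769 0.627 -0.046
vertex 1.406 1.63 -0.7
vertex 1.918 1.773 0.433
endloop
endfacet

endsolid
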